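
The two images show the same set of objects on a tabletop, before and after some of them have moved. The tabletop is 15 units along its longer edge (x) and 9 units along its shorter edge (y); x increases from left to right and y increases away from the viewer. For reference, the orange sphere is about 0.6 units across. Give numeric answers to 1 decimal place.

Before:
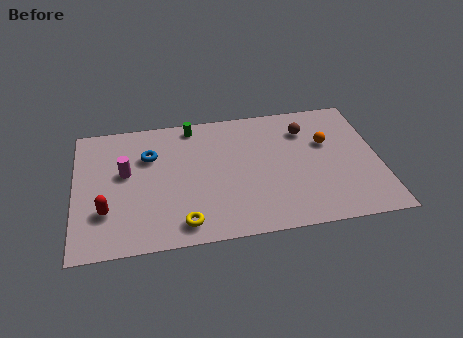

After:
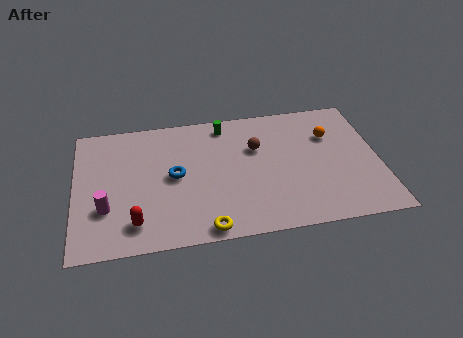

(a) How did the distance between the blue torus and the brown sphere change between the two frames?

-3.5

They were about 7.8 units apart before and 4.3 after — 3.5 units closer together.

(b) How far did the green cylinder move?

1.6

The green cylinder moved from about (5.9, 8.0) to (7.5, 7.8), a distance of √(1.6² + 0.2²) ≈ 1.6.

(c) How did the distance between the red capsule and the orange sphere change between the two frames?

-0.6

They were about 11.4 units apart before and 10.8 after — 0.6 units closer together.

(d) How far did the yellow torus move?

1.2

The yellow torus was near (5.2, 1.3) before and (6.3, 0.8) after, so it travelled √(1.1² + 0.5²) ≈ 1.2 units.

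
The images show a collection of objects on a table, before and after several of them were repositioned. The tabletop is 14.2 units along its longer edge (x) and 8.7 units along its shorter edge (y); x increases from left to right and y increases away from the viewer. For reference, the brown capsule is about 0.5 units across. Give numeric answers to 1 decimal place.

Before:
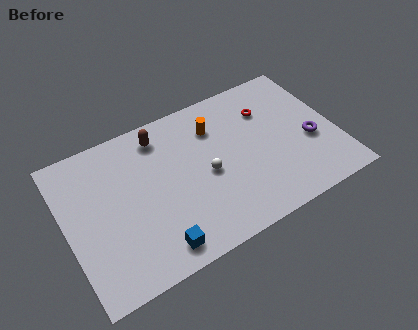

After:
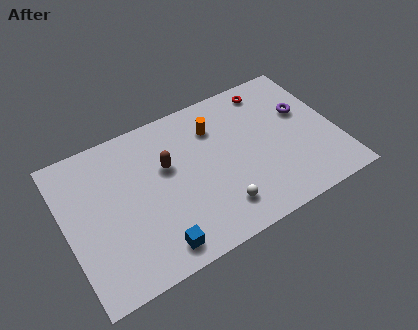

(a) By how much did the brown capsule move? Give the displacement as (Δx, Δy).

(0.1, -1.9)

The brown capsule was at about (5.3, 7.3) and moved to about (5.4, 5.4).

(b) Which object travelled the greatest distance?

the white sphere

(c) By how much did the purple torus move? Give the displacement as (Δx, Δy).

(-0.1, 1.9)

The purple torus started near (12.8, 3.5) and ended near (12.7, 5.4).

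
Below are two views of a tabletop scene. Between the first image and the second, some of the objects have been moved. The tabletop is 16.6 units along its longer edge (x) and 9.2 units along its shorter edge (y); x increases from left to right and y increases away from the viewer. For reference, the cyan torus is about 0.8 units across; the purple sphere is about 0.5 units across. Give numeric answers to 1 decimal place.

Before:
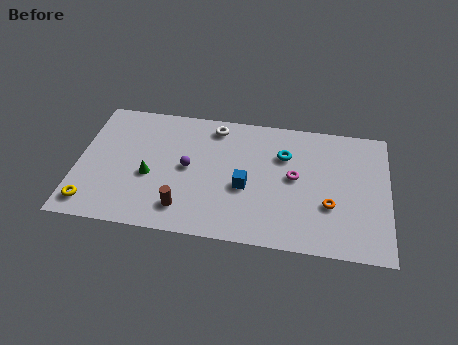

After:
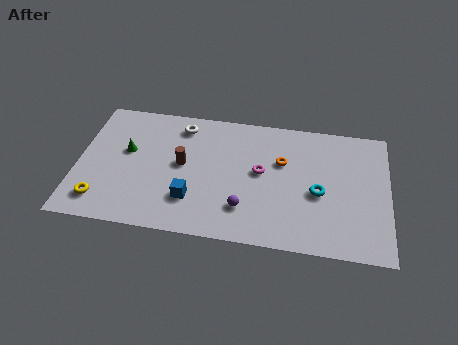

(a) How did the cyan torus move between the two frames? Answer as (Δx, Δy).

(1.9, -2.4)

From the two frames, the cyan torus sits at roughly (11.0, 6.4) before and (12.9, 4.0) after.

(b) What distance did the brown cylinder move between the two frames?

3.1

The brown cylinder was near (5.8, 1.8) before and (5.6, 4.9) after, so it travelled √(0.2² + 3.1²) ≈ 3.1 units.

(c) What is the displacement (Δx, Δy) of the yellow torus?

(0.5, 0.3)

The yellow torus was at about (0.9, 1.4) and moved to about (1.4, 1.7).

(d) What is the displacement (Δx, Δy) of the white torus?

(-1.8, -0.2)

The white torus was at about (7.2, 7.9) and moved to about (5.4, 7.7).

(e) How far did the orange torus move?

3.7

From (13.5, 3.2) to (10.9, 5.9), the orange torus covered √(2.6² + 2.7²) ≈ 3.7 units.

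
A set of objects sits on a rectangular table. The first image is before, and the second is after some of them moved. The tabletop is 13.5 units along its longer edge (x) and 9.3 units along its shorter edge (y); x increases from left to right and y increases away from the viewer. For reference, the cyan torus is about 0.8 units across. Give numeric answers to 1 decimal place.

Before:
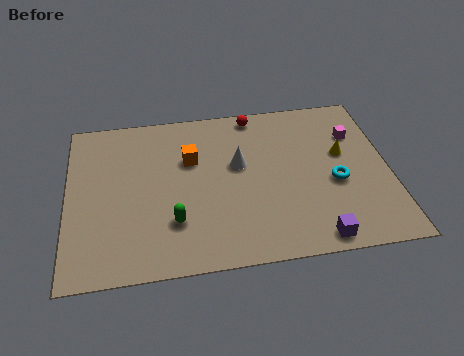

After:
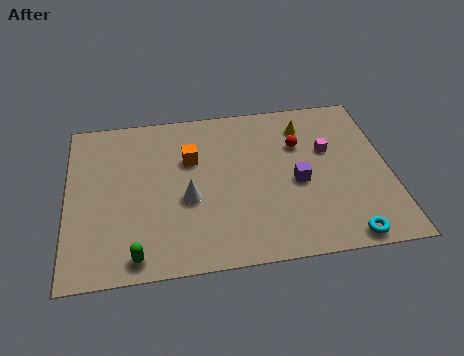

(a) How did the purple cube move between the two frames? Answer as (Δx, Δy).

(-0.6, 3.2)

From the two frames, the purple cube sits at roughly (10.2, 0.9) before and (9.6, 4.1) after.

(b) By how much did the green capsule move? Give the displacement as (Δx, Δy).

(-1.6, -1.6)

The green capsule was at about (4.4, 2.6) and moved to about (2.8, 1.0).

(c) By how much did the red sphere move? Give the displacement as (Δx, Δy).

(1.8, -2.1)

The red sphere started near (8.0, 8.4) and ended near (9.8, 6.3).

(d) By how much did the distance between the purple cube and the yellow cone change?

-1.5

Before: roughly 4.8 units apart; after: 3.3. That's 1.5 units closer together.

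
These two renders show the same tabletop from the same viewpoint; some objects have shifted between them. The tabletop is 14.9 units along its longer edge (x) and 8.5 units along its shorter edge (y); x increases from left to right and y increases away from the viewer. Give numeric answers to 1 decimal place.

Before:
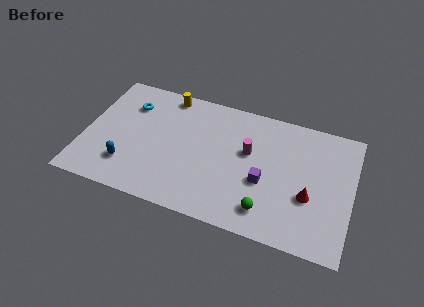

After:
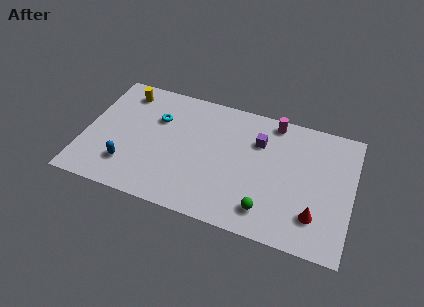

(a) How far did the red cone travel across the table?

1.2

The red cone was near (12.6, 3.2) before and (13.0, 2.1) after, so it travelled √(0.4² + 1.1²) ≈ 1.2 units.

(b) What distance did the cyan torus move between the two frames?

1.7

The cyan torus moved from about (2.3, 6.3) to (3.9, 5.8), a distance of √(1.6² + 0.5²) ≈ 1.7.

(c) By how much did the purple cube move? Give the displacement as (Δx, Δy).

(-0.5, 2.6)

From the two frames, the purple cube sits at roughly (10.1, 3.4) before and (9.6, 6.0) after.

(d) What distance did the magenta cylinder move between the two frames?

2.8

The magenta cylinder was near (9.1, 5.1) before and (10.3, 7.6) after, so it travelled √(1.2² + 2.5²) ≈ 2.8 units.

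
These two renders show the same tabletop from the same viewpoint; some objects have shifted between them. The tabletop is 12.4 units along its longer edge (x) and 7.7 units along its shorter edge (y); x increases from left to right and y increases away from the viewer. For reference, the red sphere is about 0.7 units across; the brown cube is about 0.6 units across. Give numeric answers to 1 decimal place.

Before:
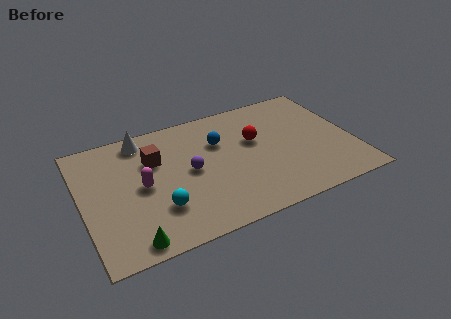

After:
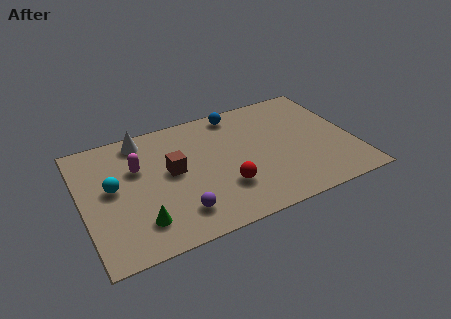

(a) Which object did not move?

the white cone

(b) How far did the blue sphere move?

1.9

From (6.4, 5.2) to (7.4, 6.8), the blue sphere covered √(1.0² + 1.6²) ≈ 1.9 units.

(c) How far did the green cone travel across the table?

1.0

The green cone was near (1.9, 0.8) before and (2.4, 1.7) after, so it travelled √(0.5² + 0.9²) ≈ 1.0 units.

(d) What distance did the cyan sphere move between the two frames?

2.8

The cyan sphere moved from about (3.3, 2.2) to (1.4, 4.2), a distance of √(1.9² + 2.0²) ≈ 2.8.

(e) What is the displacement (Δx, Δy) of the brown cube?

(0.7, -1.0)

The brown cube started near (3.4, 5.2) and ended near (4.1, 4.2).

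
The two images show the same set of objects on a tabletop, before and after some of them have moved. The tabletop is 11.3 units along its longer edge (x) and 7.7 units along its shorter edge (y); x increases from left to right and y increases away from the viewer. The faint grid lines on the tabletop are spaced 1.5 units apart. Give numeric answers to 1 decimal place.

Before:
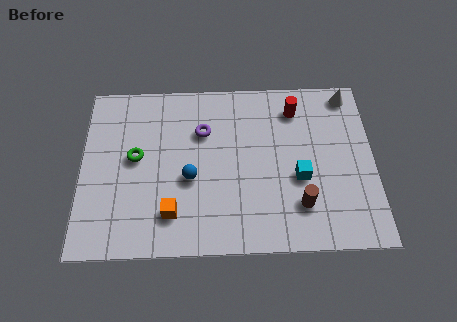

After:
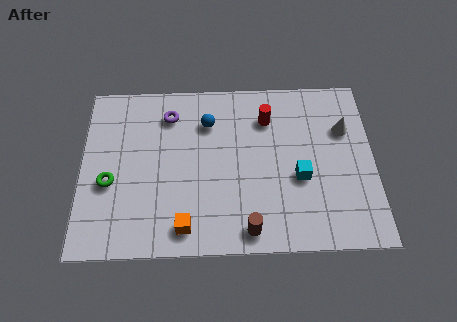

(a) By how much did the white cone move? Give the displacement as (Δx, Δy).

(-0.2, -1.6)

From the two frames, the white cone sits at roughly (10.4, 6.8) before and (10.2, 5.2) after.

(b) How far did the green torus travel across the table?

1.5

The green torus moved from about (2.1, 4.2) to (1.1, 3.1), a distance of √(1.0² + 1.1²) ≈ 1.5.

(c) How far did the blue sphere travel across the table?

2.6

From (4.2, 3.2) to (4.9, 5.7), the blue sphere covered √(0.7² + 2.5²) ≈ 2.6 units.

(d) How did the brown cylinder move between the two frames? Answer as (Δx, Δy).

(-2.0, -1.0)

The brown cylinder started near (8.4, 1.9) and ended near (6.4, 0.9).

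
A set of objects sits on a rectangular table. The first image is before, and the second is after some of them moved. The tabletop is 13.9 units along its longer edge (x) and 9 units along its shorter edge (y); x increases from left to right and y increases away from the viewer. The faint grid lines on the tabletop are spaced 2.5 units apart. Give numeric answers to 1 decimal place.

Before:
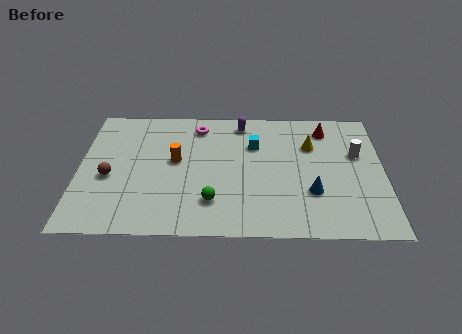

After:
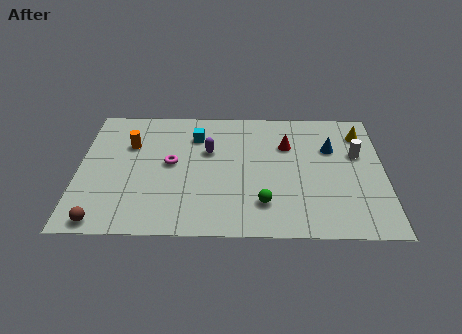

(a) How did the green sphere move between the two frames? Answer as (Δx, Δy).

(2.3, -0.1)

From the two frames, the green sphere sits at roughly (6.1, 2.2) before and (8.4, 2.1) after.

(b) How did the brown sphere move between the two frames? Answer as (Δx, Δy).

(-0.2, -3.0)

The brown sphere was at about (1.4, 3.8) and moved to about (1.2, 0.8).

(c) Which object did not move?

the white cylinder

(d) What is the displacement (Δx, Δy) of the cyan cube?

(-2.7, 0.6)

From the two frames, the cyan cube sits at roughly (8.0, 6.2) before and (5.3, 6.8) after.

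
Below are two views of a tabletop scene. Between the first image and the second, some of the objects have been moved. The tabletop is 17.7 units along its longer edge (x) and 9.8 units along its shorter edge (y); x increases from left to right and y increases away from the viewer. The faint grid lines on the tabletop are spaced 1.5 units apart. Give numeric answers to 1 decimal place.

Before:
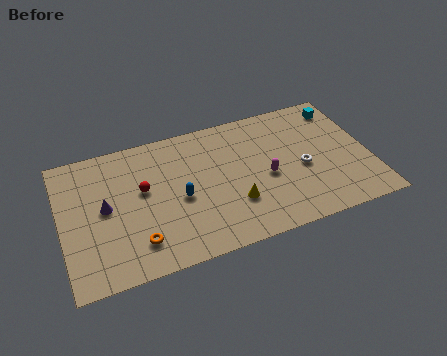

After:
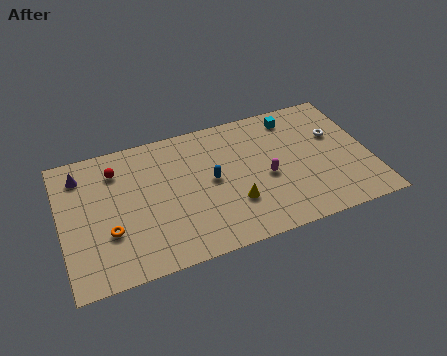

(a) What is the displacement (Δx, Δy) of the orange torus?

(-1.5, 1.2)

From the two frames, the orange torus sits at roughly (4.1, 2.1) before and (2.6, 3.3) after.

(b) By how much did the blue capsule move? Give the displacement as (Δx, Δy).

(1.9, 0.7)

The blue capsule started near (6.7, 4.4) and ended near (8.6, 5.1).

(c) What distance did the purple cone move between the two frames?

3.0

From (2.5, 5.1) to (1.3, 7.9), the purple cone covered √(1.2² + 2.8²) ≈ 3.0 units.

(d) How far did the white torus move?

2.8

From (13.8, 4.3) to (15.9, 6.2), the white torus covered √(2.1² + 1.9²) ≈ 2.8 units.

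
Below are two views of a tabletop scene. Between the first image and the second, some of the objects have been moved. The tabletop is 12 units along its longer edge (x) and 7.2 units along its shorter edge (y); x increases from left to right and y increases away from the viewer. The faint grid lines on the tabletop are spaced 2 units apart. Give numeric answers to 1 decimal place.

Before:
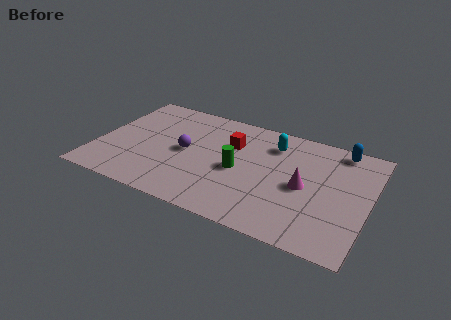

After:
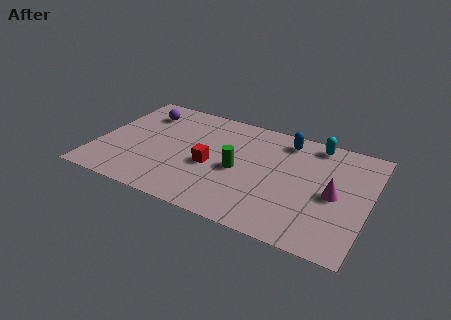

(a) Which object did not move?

the green cylinder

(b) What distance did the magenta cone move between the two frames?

1.3

The magenta cone moved from about (9.2, 3.4) to (10.5, 3.4), a distance of √(1.3² + 0.0²) ≈ 1.3.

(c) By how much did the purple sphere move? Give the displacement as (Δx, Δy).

(-2.2, 2.0)

The purple sphere started near (3.9, 3.6) and ended near (1.7, 5.6).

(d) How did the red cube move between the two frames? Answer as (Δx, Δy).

(-0.7, -1.8)

The red cube was at about (5.8, 4.9) and moved to about (5.1, 3.1).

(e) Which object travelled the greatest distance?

the purple sphere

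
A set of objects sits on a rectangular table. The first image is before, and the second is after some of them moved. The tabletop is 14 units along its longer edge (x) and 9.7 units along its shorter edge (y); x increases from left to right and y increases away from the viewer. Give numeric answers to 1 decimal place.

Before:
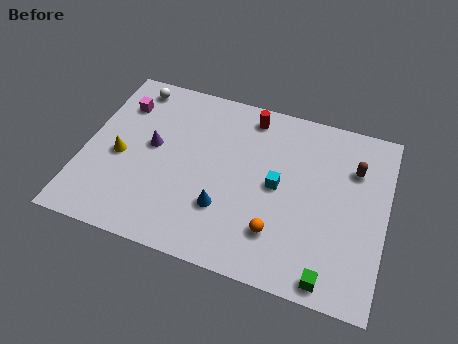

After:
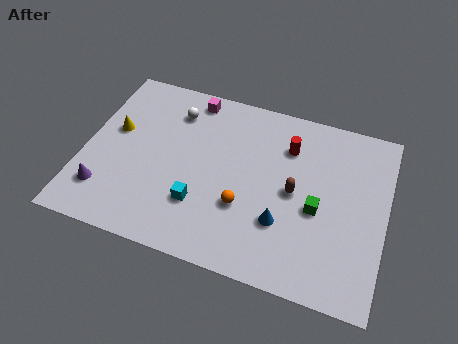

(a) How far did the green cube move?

3.4

The green cube moved from about (11.7, 0.9) to (10.9, 4.2), a distance of √(0.8² + 3.3²) ≈ 3.4.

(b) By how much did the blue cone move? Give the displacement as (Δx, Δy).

(2.7, 0.1)

The blue cone started near (6.7, 2.9) and ended near (9.4, 3.0).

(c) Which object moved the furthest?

the cyan cube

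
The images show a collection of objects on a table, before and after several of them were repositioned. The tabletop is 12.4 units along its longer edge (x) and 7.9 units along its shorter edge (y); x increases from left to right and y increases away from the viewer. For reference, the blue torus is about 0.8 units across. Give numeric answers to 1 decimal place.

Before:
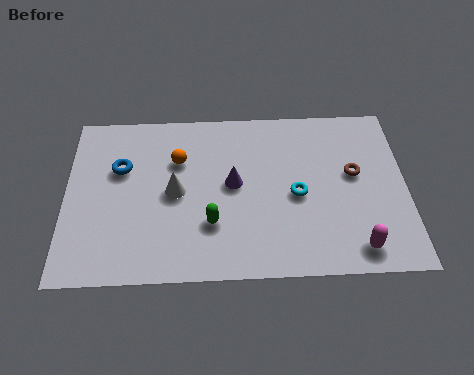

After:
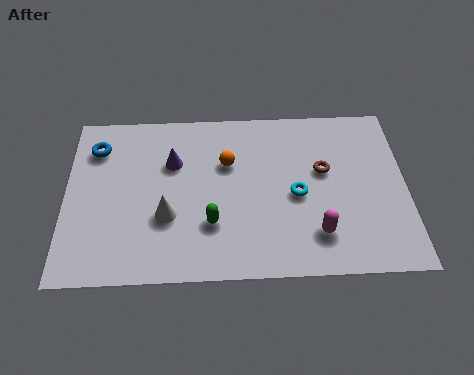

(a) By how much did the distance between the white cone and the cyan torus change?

+0.4

Before: roughly 4.4 units apart; after: 4.8. That's 0.4 units further apart.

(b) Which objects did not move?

the green capsule and the cyan torus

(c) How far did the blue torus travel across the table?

1.3

The blue torus was near (2.0, 5.1) before and (1.1, 6.1) after, so it travelled √(0.9² + 1.0²) ≈ 1.3 units.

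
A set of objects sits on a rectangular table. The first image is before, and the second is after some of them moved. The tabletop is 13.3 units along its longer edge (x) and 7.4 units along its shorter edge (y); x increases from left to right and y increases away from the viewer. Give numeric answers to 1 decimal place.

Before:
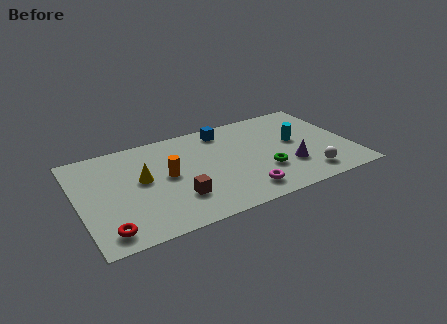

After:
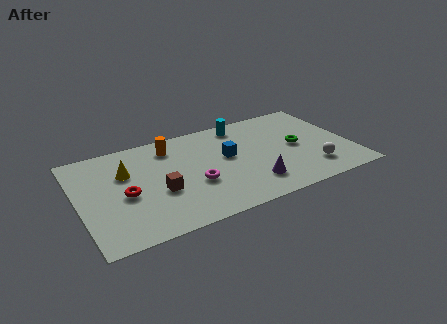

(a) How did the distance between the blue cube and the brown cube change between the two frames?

-1.3

The distance was about 5.0 in the first image and 3.7 in the second, so they moved 1.3 units closer together.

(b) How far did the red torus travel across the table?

2.5

The red torus was near (1.1, 1.1) before and (2.2, 3.3) after, so it travelled √(1.1² + 2.2²) ≈ 2.5 units.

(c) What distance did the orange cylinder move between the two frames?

2.1

The orange cylinder was near (4.3, 3.9) before and (4.7, 6.0) after, so it travelled √(0.4² + 2.1²) ≈ 2.1 units.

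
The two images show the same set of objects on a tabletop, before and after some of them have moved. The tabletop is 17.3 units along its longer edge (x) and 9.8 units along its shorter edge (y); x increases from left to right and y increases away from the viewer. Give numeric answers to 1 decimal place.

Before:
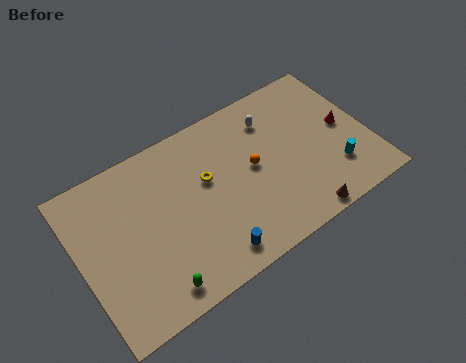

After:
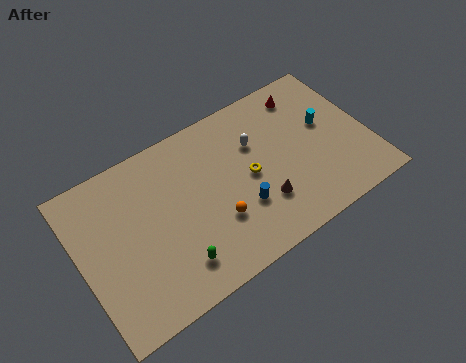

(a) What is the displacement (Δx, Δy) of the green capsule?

(1.3, 0.7)

From the two frames, the green capsule sits at roughly (3.8, 1.3) before and (5.1, 2.0) after.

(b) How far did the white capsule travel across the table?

1.6

From (12.0, 7.6) to (10.8, 6.6), the white capsule covered √(1.2² + 1.0²) ≈ 1.6 units.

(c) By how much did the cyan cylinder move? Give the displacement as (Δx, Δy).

(0.0, 3.1)

From the two frames, the cyan cylinder sits at roughly (15.0, 2.6) before and (15.0, 5.7) after.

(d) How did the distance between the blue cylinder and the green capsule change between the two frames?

+1.0

Before: roughly 3.4 units apart; after: 4.4. That's 1.0 units further apart.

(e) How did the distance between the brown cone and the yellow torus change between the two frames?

-5.0

They were about 7.0 units apart before and 2.0 after — 5.0 units closer together.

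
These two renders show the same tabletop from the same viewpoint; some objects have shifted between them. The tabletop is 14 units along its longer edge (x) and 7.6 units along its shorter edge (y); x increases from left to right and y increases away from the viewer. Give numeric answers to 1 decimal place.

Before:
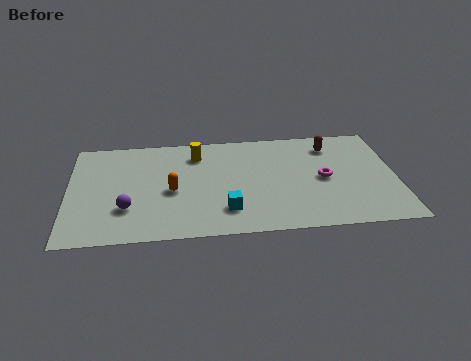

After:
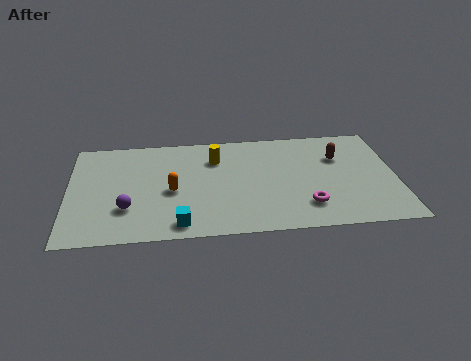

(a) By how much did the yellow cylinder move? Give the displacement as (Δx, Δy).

(0.8, -0.4)

The yellow cylinder started near (5.5, 6.0) and ended near (6.3, 5.6).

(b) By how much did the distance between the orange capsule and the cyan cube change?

-0.4

Before: roughly 2.8 units apart; after: 2.4. That's 0.4 units closer together.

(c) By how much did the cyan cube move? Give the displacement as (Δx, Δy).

(-2.0, -0.8)

The cyan cube started near (6.7, 1.8) and ended near (4.7, 1.0).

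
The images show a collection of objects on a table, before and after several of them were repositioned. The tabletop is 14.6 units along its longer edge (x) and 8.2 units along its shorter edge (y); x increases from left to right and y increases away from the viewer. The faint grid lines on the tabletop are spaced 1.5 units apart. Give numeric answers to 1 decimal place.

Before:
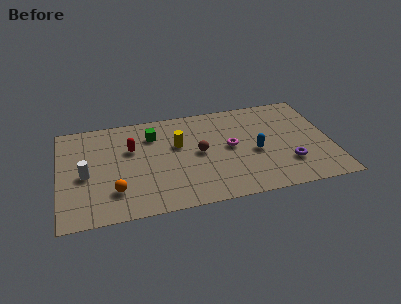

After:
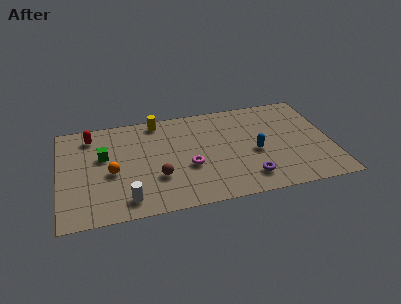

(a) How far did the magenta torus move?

2.5

From (9.2, 4.3) to (6.9, 3.2), the magenta torus covered √(2.3² + 1.1²) ≈ 2.5 units.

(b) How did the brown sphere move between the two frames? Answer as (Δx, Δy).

(-2.3, -1.5)

From the two frames, the brown sphere sits at roughly (7.5, 4.2) before and (5.2, 2.7) after.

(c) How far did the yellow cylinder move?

2.4

The yellow cylinder moved from about (6.4, 5.1) to (5.4, 7.3), a distance of √(1.0² + 2.2²) ≈ 2.4.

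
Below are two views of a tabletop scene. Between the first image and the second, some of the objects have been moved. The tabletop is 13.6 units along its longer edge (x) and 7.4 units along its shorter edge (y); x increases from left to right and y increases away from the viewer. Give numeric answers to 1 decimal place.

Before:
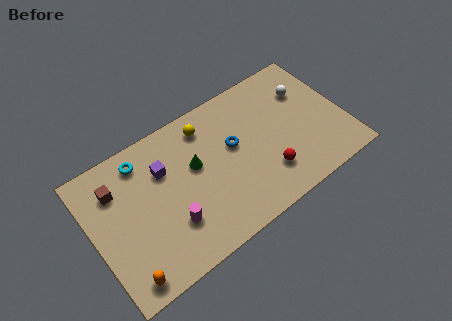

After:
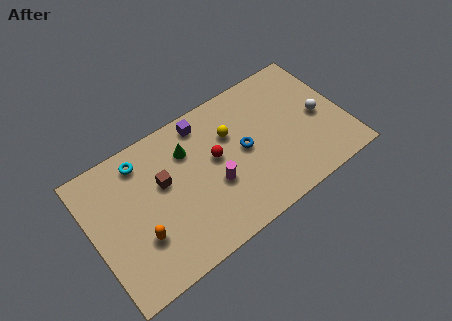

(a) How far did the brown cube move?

2.6

The brown cube moved from about (1.5, 5.5) to (3.9, 4.5), a distance of √(2.4² + 1.0²) ≈ 2.6.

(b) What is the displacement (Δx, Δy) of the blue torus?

(0.5, -0.5)

The blue torus was at about (7.7, 4.3) and moved to about (8.2, 3.8).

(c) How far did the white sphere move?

1.7

From (11.9, 5.2) to (12.3, 3.5), the white sphere covered √(0.4² + 1.7²) ≈ 1.7 units.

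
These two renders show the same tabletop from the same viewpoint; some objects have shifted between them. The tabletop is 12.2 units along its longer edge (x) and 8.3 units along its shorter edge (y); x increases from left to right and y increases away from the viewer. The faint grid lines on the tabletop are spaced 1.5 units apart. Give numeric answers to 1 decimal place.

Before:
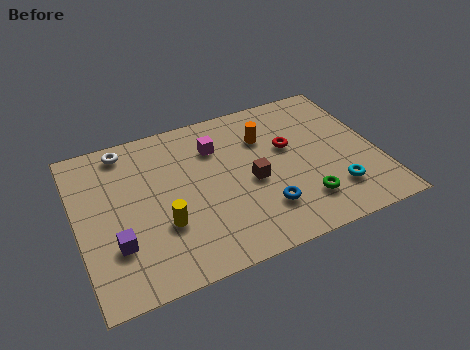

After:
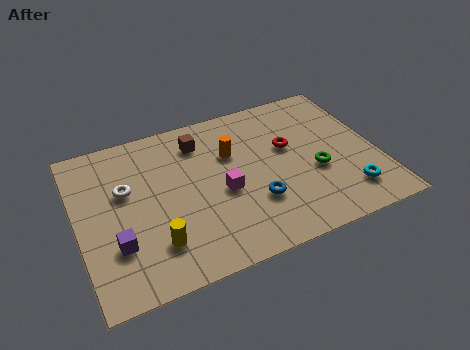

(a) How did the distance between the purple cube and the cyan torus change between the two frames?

+0.5

Before: roughly 8.8 units apart; after: 9.3. That's 0.5 units further apart.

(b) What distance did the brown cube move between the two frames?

3.4

The brown cube moved from about (7.0, 3.7) to (5.2, 6.6), a distance of √(1.8² + 2.9²) ≈ 3.4.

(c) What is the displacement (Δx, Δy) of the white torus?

(-0.2, -2.2)

The white torus started near (2.2, 7.3) and ended near (2.0, 5.1).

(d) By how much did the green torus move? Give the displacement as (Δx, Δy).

(0.7, 1.4)

The green torus started near (8.9, 1.9) and ended near (9.6, 3.3).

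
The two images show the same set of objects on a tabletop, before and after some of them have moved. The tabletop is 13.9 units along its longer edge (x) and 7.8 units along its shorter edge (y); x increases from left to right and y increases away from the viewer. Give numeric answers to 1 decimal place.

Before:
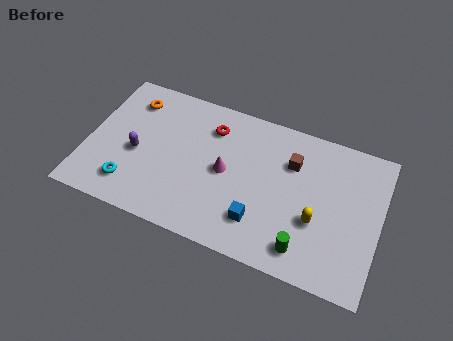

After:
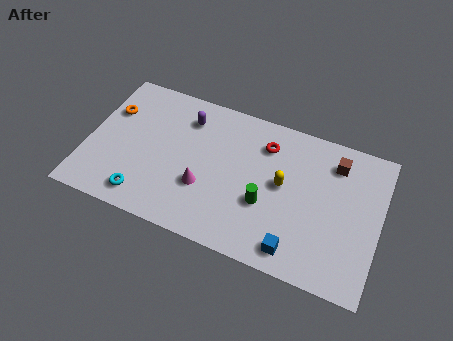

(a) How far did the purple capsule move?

3.4

The purple capsule was near (2.4, 3.4) before and (4.5, 6.1) after, so it travelled √(2.1² + 2.7²) ≈ 3.4 units.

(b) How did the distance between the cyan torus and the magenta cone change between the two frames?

-1.8

Before: roughly 4.9 units apart; after: 3.1. That's 1.8 units closer together.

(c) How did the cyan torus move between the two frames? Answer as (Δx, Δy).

(0.7, -0.4)

The cyan torus was at about (2.3, 1.6) and moved to about (3.0, 1.2).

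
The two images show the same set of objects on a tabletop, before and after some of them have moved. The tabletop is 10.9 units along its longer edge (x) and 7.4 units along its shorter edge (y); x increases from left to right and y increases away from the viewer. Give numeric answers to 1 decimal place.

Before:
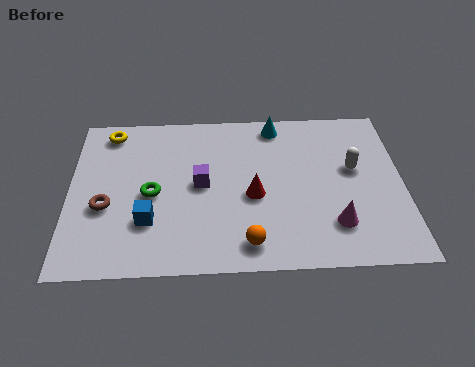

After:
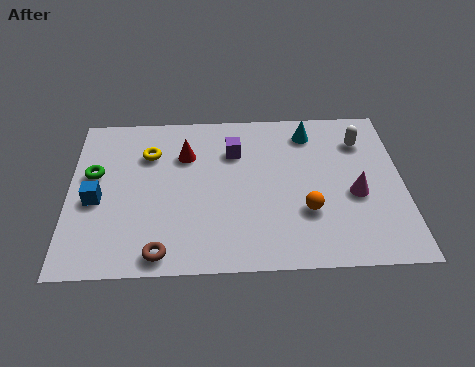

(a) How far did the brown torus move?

2.8

The brown torus was near (1.2, 2.9) before and (3.0, 0.8) after, so it travelled √(1.8² + 2.1²) ≈ 2.8 units.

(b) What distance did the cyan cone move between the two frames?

1.2

The cyan cone was near (6.8, 6.5) before and (7.9, 6.1) after, so it travelled √(1.1² + 0.4²) ≈ 1.2 units.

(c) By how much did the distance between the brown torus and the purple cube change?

+1.9

They were about 3.2 units apart before and 5.1 after — 1.9 units further apart.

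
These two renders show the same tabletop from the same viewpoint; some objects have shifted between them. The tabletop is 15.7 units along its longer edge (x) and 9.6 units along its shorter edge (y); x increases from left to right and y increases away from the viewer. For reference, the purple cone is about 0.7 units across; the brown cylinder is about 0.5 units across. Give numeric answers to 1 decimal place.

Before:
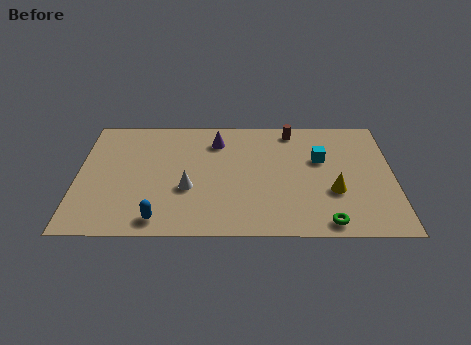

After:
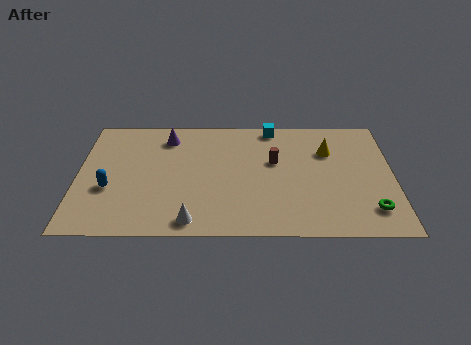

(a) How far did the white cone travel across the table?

2.5

The white cone was near (5.5, 3.6) before and (5.7, 1.1) after, so it travelled √(0.2² + 2.5²) ≈ 2.5 units.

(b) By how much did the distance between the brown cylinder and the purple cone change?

+1.9

The distance was about 3.9 in the first image and 5.8 in the second, so they moved 1.9 units further apart.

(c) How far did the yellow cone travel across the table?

3.3

From (12.7, 3.4) to (12.5, 6.7), the yellow cone covered √(0.2² + 3.3²) ≈ 3.3 units.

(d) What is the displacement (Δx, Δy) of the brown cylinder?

(-0.9, -2.6)

From the two frames, the brown cylinder sits at roughly (10.7, 8.4) before and (9.8, 5.8) after.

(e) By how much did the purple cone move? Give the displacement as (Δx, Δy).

(-2.5, 0.3)

From the two frames, the purple cone sits at roughly (6.9, 7.5) before and (4.4, 7.8) after.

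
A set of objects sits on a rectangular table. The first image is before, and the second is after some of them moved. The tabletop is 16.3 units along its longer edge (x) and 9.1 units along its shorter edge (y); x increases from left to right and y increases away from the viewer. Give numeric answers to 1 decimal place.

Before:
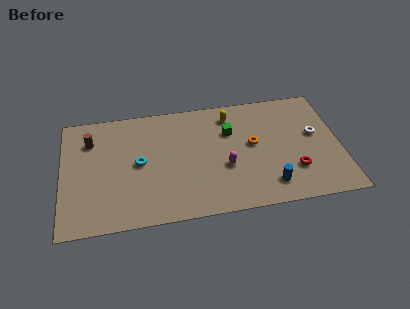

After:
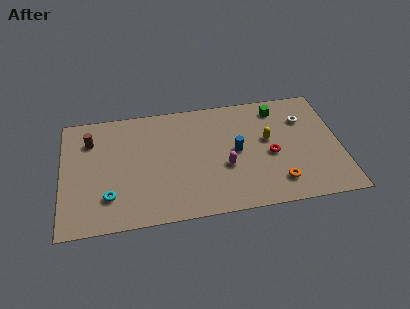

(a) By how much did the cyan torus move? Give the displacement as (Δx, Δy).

(-1.8, -2.3)

The cyan torus started near (4.5, 4.6) and ended near (2.7, 2.3).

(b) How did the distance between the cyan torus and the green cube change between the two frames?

+5.8

The distance was about 5.6 in the first image and 11.4 in the second, so they moved 5.8 units further apart.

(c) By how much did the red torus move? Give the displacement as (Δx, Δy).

(-1.3, 1.4)

The red torus started near (13.5, 2.6) and ended near (12.2, 4.0).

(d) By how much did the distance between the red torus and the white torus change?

+0.3

They were about 3.0 units apart before and 3.3 after — 0.3 units further apart.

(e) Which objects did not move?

the magenta capsule and the brown cylinder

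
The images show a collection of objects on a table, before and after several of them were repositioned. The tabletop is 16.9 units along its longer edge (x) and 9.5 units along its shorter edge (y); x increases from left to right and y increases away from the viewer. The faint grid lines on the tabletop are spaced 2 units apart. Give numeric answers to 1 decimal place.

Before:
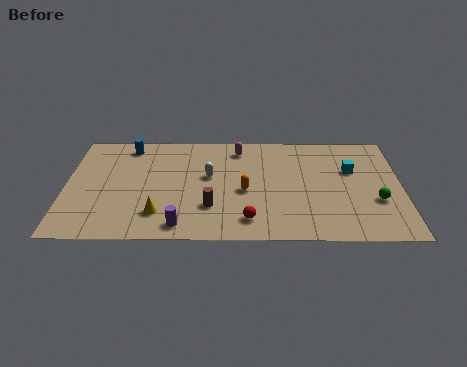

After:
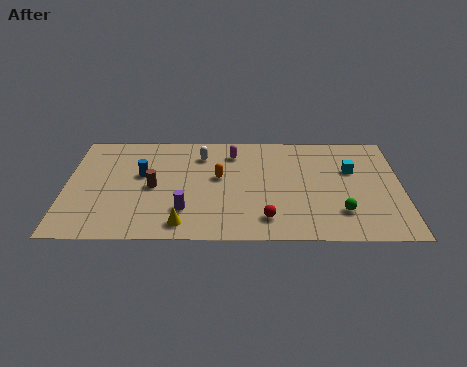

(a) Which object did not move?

the cyan cube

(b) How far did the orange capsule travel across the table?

1.8

From (9.0, 4.2) to (7.7, 5.4), the orange capsule covered √(1.3² + 1.2²) ≈ 1.8 units.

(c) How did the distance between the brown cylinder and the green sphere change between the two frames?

+1.3

Before: roughly 8.3 units apart; after: 9.6. That's 1.3 units further apart.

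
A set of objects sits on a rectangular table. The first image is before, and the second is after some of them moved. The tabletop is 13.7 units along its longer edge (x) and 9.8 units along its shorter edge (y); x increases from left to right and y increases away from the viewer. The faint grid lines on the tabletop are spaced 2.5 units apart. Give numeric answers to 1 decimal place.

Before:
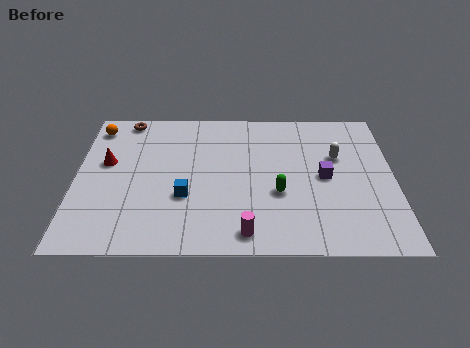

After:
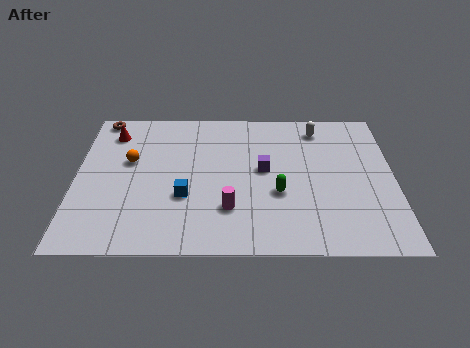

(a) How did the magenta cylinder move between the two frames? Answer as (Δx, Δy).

(-0.7, 1.5)

The magenta cylinder was at about (7.3, 1.2) and moved to about (6.6, 2.7).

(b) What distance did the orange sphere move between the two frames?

2.8

From (0.8, 8.3) to (2.3, 5.9), the orange sphere covered √(1.5² + 2.4²) ≈ 2.8 units.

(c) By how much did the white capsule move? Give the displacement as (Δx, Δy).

(-0.8, 2.0)

From the two frames, the white capsule sits at roughly (11.3, 6.2) before and (10.5, 8.2) after.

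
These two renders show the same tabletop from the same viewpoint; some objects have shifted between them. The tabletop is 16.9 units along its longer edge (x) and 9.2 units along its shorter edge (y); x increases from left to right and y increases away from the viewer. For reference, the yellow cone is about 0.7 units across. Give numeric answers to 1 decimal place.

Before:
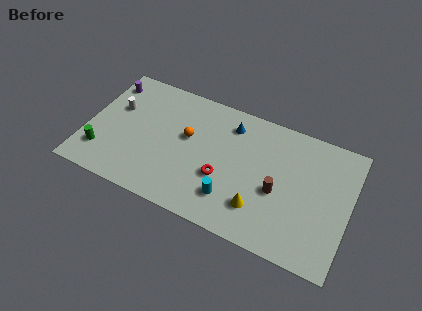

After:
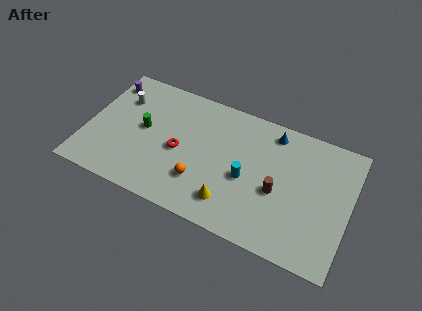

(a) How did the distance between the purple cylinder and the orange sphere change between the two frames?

+2.4

Before: roughly 5.9 units apart; after: 8.3. That's 2.4 units further apart.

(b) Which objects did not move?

the brown cylinder and the purple cylinder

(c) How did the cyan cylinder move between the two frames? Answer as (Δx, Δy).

(0.8, 1.8)

The cyan cylinder started near (9.6, 2.2) and ended near (10.4, 4.0).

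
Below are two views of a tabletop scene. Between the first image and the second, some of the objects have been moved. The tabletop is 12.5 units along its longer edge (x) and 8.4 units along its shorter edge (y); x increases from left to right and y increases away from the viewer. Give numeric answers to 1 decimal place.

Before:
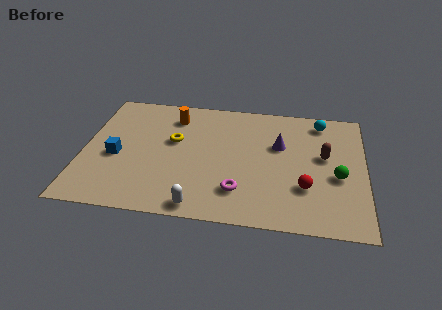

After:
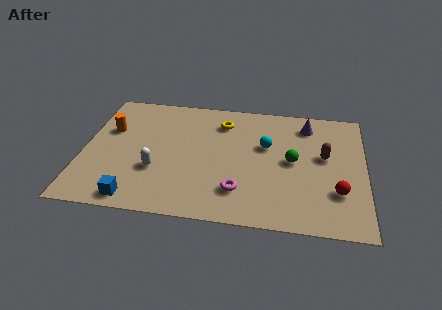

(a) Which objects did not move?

the magenta torus and the brown capsule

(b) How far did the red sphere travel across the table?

1.4

From (9.9, 2.6) to (11.3, 2.5), the red sphere covered √(1.4² + 0.1²) ≈ 1.4 units.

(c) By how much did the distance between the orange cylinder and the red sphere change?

+3.3

Before: roughly 7.3 units apart; after: 10.6. That's 3.3 units further apart.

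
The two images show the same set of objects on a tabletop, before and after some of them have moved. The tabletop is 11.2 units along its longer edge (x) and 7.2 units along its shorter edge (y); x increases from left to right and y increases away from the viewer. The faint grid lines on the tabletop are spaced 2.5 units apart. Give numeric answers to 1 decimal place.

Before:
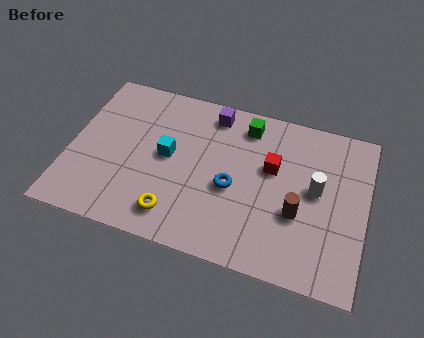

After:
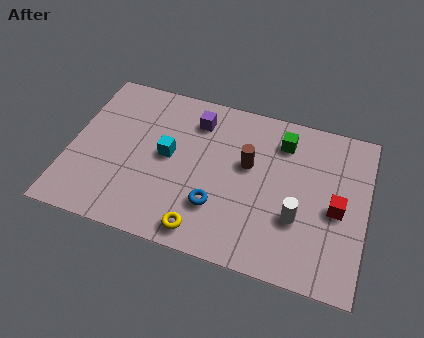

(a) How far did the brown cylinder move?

2.6

From (8.7, 2.7) to (6.7, 4.3), the brown cylinder covered √(2.0² + 1.6²) ≈ 2.6 units.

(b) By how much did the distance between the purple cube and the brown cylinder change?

-2.4

They were about 4.9 units apart before and 2.5 after — 2.4 units closer together.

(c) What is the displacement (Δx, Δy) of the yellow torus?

(1.1, -0.4)

The yellow torus started near (4.2, 1.3) and ended near (5.3, 0.9).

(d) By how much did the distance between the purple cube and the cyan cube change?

-0.7

The distance was about 2.8 in the first image and 2.1 in the second, so they moved 0.7 units closer together.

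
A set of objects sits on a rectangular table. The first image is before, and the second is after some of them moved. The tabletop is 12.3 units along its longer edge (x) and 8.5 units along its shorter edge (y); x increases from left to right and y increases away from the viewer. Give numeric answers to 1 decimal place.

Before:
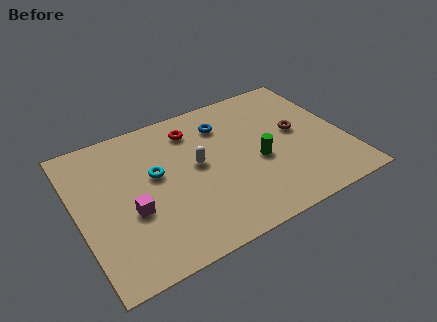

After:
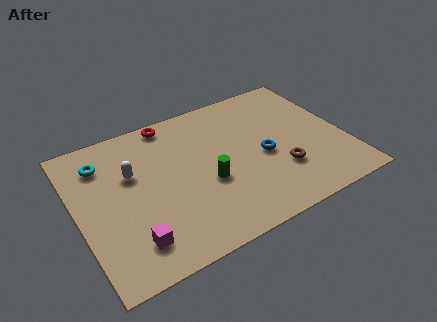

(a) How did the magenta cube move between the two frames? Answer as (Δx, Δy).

(-0.2, -1.6)

The magenta cube started near (2.3, 3.3) and ended near (2.1, 1.7).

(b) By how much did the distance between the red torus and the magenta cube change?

+1.7

Before: roughly 4.8 units apart; after: 6.5. That's 1.7 units further apart.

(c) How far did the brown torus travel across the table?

2.3

The brown torus moved from about (10.2, 4.6) to (9.1, 2.6), a distance of √(1.1² + 2.0²) ≈ 2.3.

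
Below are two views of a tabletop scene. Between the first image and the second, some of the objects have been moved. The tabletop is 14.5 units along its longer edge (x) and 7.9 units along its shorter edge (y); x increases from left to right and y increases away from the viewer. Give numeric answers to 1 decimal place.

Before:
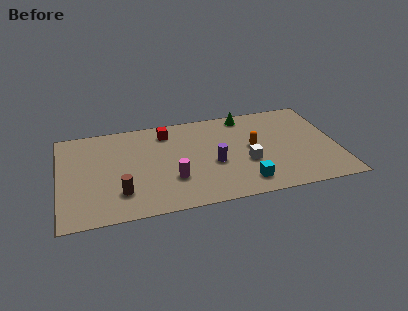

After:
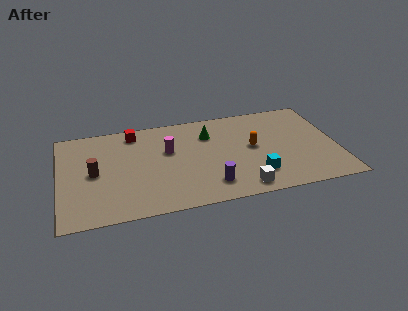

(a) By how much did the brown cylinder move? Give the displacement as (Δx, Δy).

(-1.3, 1.9)

The brown cylinder started near (3.1, 2.0) and ended near (1.8, 3.9).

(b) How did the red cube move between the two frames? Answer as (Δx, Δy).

(-1.7, 0.3)

The red cube started near (5.7, 6.5) and ended near (4.0, 6.8).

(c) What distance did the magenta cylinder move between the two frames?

2.4

From (5.8, 2.5) to (5.7, 4.9), the magenta cylinder covered √(0.1² + 2.4²) ≈ 2.4 units.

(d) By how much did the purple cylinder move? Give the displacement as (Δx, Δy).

(-0.3, -1.7)

The purple cylinder started near (8.0, 3.3) and ended near (7.7, 1.6).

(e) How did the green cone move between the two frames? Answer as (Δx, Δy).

(-2.0, -1.2)

From the two frames, the green cone sits at roughly (9.9, 7.0) before and (7.9, 5.8) after.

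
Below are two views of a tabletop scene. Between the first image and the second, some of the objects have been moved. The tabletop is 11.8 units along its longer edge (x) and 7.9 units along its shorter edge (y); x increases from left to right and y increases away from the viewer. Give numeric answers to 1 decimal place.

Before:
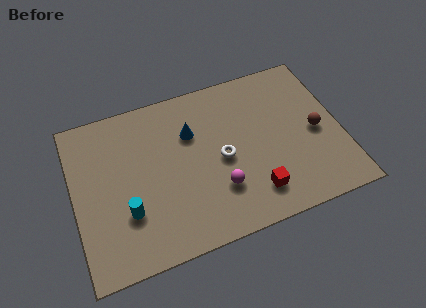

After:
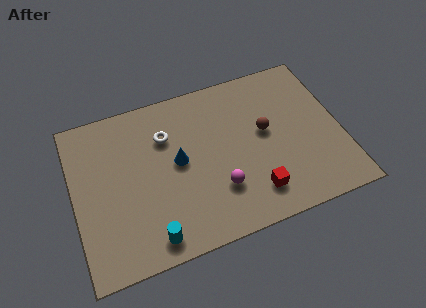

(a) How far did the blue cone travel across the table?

1.4

From (5.3, 5.4) to (4.6, 4.2), the blue cone covered √(0.7² + 1.2²) ≈ 1.4 units.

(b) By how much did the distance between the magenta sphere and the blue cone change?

-0.7

The distance was about 3.2 in the first image and 2.5 in the second, so they moved 0.7 units closer together.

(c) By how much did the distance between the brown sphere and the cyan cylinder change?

-2.2

Before: roughly 8.6 units apart; after: 6.4. That's 2.2 units closer together.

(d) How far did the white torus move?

3.0

From (6.5, 3.7) to (4.2, 5.6), the white torus covered √(2.3² + 1.9²) ≈ 3.0 units.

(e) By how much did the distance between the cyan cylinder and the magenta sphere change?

-0.6

The distance was about 4.0 in the first image and 3.4 in the second, so they moved 0.6 units closer together.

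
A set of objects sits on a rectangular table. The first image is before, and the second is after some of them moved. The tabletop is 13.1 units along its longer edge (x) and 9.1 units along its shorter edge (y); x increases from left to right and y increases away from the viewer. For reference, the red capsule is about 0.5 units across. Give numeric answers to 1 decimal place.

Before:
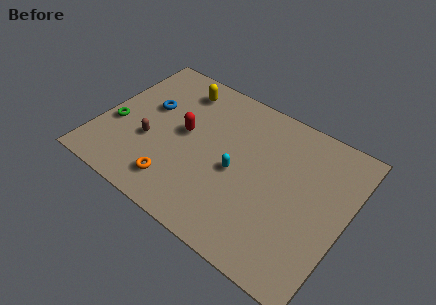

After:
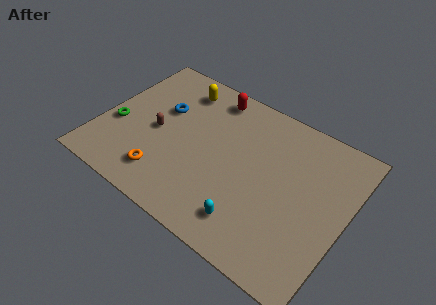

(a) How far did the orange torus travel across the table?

0.7

From (4.6, 1.7) to (3.9, 1.8), the orange torus covered √(0.7² + 0.1²) ≈ 0.7 units.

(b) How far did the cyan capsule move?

2.7

The cyan capsule moved from about (7.4, 4.1) to (8.6, 1.7), a distance of √(1.2² + 2.4²) ≈ 2.7.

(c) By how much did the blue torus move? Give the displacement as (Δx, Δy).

(0.7, 0.2)

The blue torus started near (2.3, 5.5) and ended near (3.0, 5.7).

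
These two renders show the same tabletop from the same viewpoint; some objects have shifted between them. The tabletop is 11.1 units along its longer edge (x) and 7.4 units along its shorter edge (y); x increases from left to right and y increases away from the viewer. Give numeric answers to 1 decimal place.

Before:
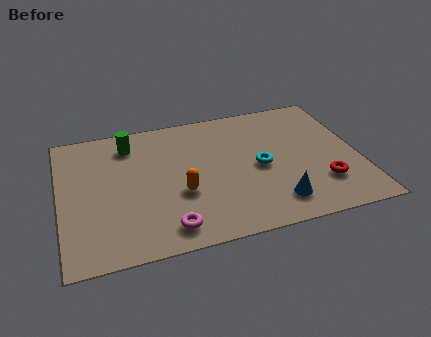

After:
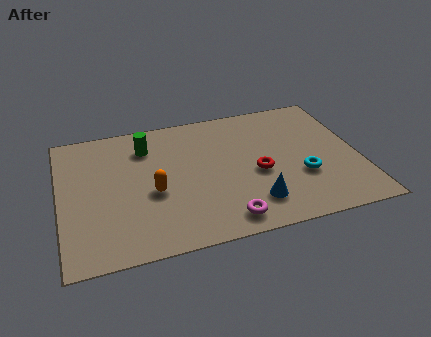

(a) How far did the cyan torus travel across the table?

1.7

The cyan torus was near (7.4, 3.5) before and (8.9, 2.6) after, so it travelled √(1.5² + 0.9²) ≈ 1.7 units.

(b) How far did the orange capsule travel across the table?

1.0

The orange capsule moved from about (4.4, 2.8) to (3.4, 3.1), a distance of √(1.0² + 0.3²) ≈ 1.0.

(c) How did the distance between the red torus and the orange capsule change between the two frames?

-1.4

The distance was about 5.3 in the first image and 3.9 in the second, so they moved 1.4 units closer together.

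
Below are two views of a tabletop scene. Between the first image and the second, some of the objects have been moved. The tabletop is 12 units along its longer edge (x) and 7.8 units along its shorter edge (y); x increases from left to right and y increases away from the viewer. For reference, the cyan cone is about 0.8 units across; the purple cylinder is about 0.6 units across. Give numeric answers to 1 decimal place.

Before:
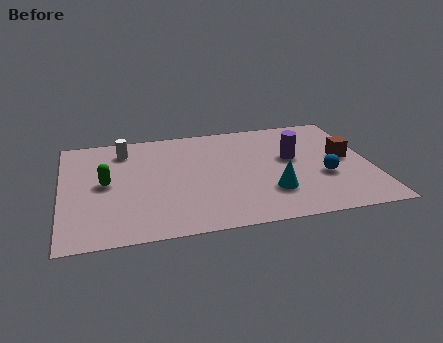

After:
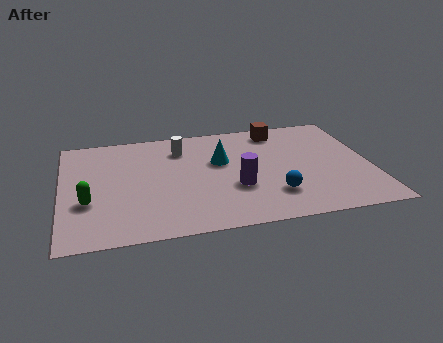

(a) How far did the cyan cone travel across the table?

3.2

From (8.0, 2.2) to (6.2, 4.8), the cyan cone covered √(1.8² + 2.6²) ≈ 3.2 units.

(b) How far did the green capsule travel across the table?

1.4

The green capsule moved from about (1.7, 4.0) to (1.0, 2.8), a distance of √(0.7² + 1.2²) ≈ 1.4.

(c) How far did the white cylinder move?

2.2

The white cylinder moved from about (2.5, 6.3) to (4.7, 6.0), a distance of √(2.2² + 0.3²) ≈ 2.2.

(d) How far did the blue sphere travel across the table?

2.2

The blue sphere was near (10.1, 2.9) before and (8.1, 2.0) after, so it travelled √(2.0² + 0.9²) ≈ 2.2 units.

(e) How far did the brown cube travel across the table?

3.5

The brown cube was near (11.0, 4.1) before and (8.6, 6.7) after, so it travelled √(2.4² + 2.6²) ≈ 3.5 units.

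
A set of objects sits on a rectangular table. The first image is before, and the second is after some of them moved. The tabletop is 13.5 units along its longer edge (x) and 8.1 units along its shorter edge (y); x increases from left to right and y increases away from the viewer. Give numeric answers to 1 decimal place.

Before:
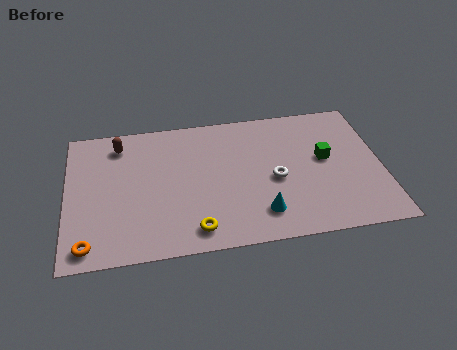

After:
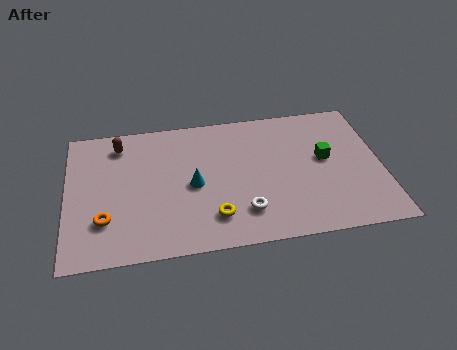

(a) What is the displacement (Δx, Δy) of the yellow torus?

(0.8, 0.6)

From the two frames, the yellow torus sits at roughly (5.4, 1.2) before and (6.2, 1.8) after.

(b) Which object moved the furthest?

the cyan cone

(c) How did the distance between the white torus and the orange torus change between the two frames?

-2.5

The distance was about 8.4 in the first image and 5.9 in the second, so they moved 2.5 units closer together.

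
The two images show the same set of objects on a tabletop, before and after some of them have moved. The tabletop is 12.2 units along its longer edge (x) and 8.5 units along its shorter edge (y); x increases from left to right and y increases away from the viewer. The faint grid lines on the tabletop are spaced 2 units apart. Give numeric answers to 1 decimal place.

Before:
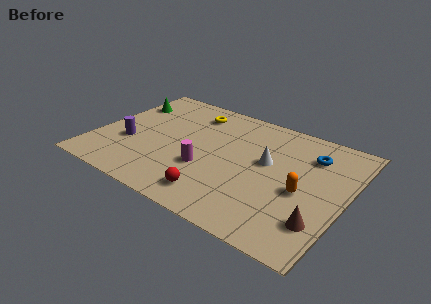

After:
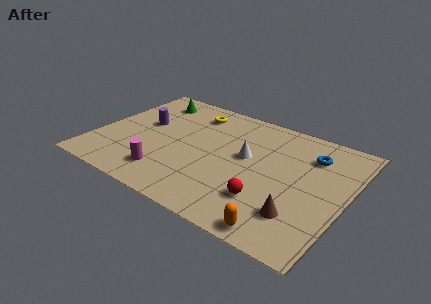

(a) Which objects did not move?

the blue torus and the yellow torus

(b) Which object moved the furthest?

the orange capsule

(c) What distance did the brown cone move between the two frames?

1.0

The brown cone moved from about (11.3, 2.1) to (10.3, 2.1), a distance of √(1.0² + 0.0²) ≈ 1.0.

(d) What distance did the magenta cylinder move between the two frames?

2.1

The magenta cylinder moved from about (5.6, 3.0) to (3.9, 1.7), a distance of √(1.7² + 1.3²) ≈ 2.1.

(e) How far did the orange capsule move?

2.9

The orange capsule was near (10.2, 3.7) before and (9.7, 0.8) after, so it travelled √(0.5² + 2.9²) ≈ 2.9 units.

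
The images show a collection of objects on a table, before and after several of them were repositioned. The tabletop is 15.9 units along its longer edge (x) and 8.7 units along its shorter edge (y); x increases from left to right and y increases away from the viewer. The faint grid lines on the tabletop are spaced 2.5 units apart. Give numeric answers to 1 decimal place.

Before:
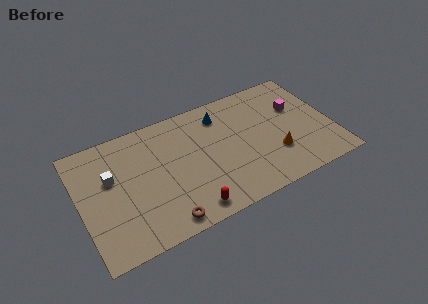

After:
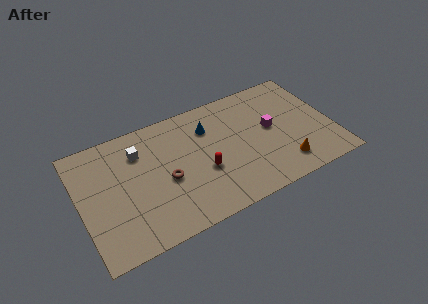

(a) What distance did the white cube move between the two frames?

2.2

The white cube was near (2.0, 5.4) before and (3.9, 6.5) after, so it travelled √(1.9² + 1.1²) ≈ 2.2 units.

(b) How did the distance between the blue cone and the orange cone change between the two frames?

+1.1

The distance was about 5.2 in the first image and 6.3 in the second, so they moved 1.1 units further apart.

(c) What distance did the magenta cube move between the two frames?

2.0

From (13.9, 5.6) to (12.1, 4.7), the magenta cube covered √(1.8² + 0.9²) ≈ 2.0 units.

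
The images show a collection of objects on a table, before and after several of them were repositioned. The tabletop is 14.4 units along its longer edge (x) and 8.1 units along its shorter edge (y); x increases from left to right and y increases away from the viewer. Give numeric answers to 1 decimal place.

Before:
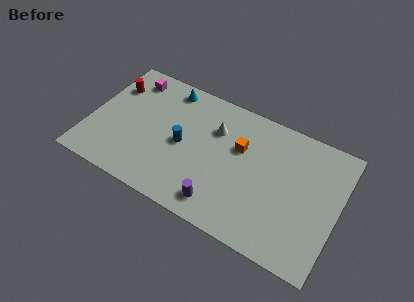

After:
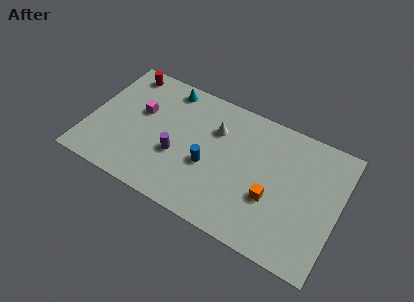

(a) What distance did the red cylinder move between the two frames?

1.3

The red cylinder was near (1.0, 5.9) before and (1.5, 7.1) after, so it travelled √(0.5² + 1.2²) ≈ 1.3 units.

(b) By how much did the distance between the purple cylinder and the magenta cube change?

-5.2

They were about 8.2 units apart before and 3.0 after — 5.2 units closer together.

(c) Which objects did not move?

the white cone and the cyan cone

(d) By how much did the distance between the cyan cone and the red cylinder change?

-0.7

The distance was about 3.3 in the first image and 2.6 in the second, so they moved 0.7 units closer together.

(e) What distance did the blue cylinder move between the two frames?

1.7

From (5.4, 3.9) to (7.0, 3.3), the blue cylinder covered √(1.6² + 0.6²) ≈ 1.7 units.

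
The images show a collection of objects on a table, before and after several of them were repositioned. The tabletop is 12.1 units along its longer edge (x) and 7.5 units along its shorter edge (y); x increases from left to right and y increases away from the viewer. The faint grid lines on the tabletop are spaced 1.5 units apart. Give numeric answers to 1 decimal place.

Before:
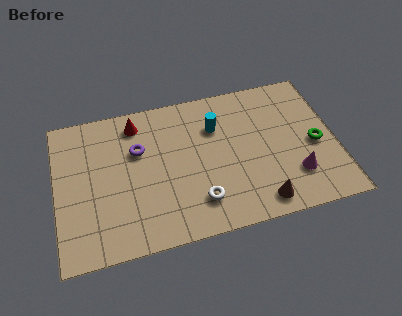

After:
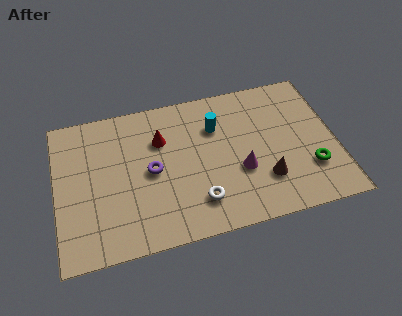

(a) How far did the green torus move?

1.2

The green torus was near (11.2, 3.4) before and (10.9, 2.2) after, so it travelled √(0.3² + 1.2²) ≈ 1.2 units.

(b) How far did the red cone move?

1.5

The red cone was near (3.6, 6.3) before and (4.6, 5.2) after, so it travelled √(1.0² + 1.1²) ≈ 1.5 units.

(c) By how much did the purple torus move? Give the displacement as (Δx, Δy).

(0.5, -1.2)

From the two frames, the purple torus sits at roughly (3.6, 4.9) before and (4.1, 3.7) after.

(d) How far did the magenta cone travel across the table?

2.4

The magenta cone was near (10.2, 2.0) before and (7.9, 2.8) after, so it travelled √(2.3² + 0.8²) ≈ 2.4 units.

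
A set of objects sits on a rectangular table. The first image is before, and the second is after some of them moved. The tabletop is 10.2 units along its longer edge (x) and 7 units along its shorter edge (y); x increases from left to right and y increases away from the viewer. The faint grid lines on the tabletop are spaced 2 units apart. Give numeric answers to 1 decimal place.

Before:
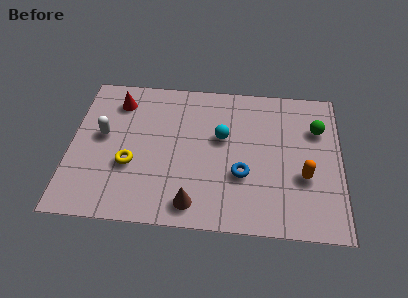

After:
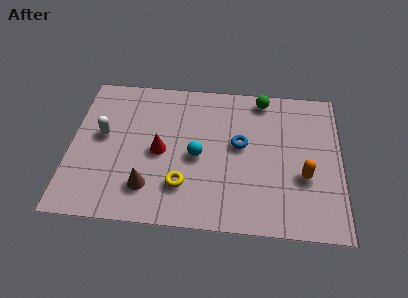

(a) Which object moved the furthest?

the red cone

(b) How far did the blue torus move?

1.4

The blue torus was near (6.5, 2.5) before and (6.4, 3.9) after, so it travelled √(0.1² + 1.4²) ≈ 1.4 units.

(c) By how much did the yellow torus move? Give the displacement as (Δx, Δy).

(2.0, -0.8)

The yellow torus started near (2.3, 2.6) and ended near (4.3, 1.8).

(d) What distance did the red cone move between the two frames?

2.9

The red cone moved from about (1.7, 5.6) to (3.4, 3.3), a distance of √(1.7² + 2.3²) ≈ 2.9.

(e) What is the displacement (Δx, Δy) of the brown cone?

(-1.7, 0.6)

From the two frames, the brown cone sits at roughly (4.7, 1.0) before and (3.0, 1.6) after.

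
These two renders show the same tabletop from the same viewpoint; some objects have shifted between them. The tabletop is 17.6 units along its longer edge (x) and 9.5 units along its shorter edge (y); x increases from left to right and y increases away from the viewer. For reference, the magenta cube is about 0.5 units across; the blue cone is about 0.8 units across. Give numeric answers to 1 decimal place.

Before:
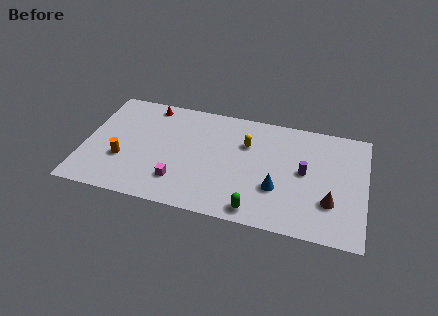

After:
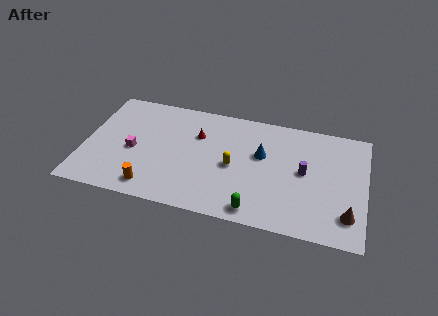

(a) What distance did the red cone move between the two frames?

3.7

The red cone moved from about (3.8, 8.4) to (7.0, 6.5), a distance of √(3.2² + 1.9²) ≈ 3.7.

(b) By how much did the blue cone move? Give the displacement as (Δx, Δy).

(-1.1, 2.6)

From the two frames, the blue cone sits at roughly (12.2, 3.2) before and (11.1, 5.8) after.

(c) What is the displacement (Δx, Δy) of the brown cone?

(1.1, -0.8)

From the two frames, the brown cone sits at roughly (15.5, 2.9) before and (16.6, 2.1) after.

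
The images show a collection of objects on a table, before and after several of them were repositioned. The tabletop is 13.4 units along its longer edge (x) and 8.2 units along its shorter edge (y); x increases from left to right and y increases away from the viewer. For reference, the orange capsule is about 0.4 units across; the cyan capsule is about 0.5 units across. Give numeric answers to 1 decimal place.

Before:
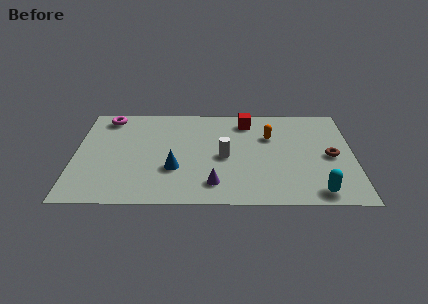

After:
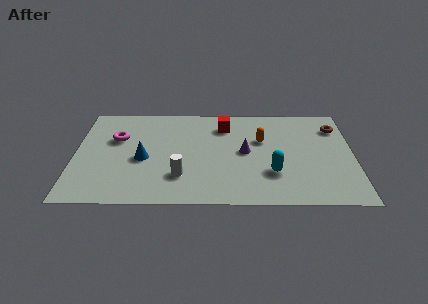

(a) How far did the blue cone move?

1.7

The blue cone was near (4.8, 2.8) before and (3.3, 3.6) after, so it travelled √(1.5² + 0.8²) ≈ 1.7 units.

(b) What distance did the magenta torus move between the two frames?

1.9

The magenta torus moved from about (1.5, 7.1) to (2.0, 5.3), a distance of √(0.5² + 1.8²) ≈ 1.9.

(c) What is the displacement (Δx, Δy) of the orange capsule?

(-0.4, -0.3)

The orange capsule was at about (9.4, 5.5) and moved to about (9.0, 5.2).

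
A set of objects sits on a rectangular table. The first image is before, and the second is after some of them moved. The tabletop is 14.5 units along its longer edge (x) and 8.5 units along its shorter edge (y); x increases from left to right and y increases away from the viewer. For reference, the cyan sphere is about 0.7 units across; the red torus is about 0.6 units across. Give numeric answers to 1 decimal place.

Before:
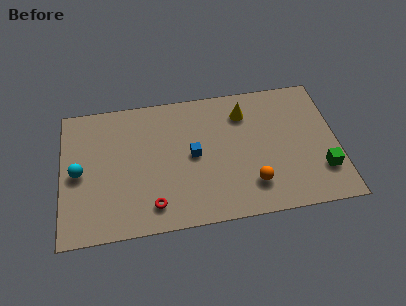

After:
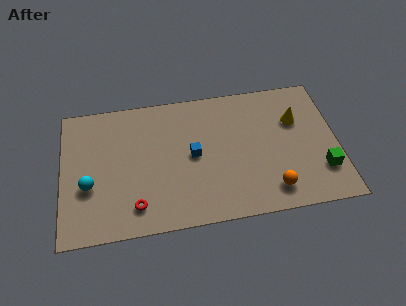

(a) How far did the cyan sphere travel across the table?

1.0

From (0.9, 4.1) to (1.4, 3.2), the cyan sphere covered √(0.5² + 0.9²) ≈ 1.0 units.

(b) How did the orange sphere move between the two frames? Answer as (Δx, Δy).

(1.0, -0.5)

The orange sphere was at about (9.9, 2.0) and moved to about (10.9, 1.5).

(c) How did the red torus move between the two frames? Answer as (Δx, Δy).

(-0.9, 0.1)

The red torus started near (4.7, 1.5) and ended near (3.8, 1.6).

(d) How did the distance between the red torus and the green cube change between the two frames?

+0.9

They were about 8.9 units apart before and 9.8 after — 0.9 units further apart.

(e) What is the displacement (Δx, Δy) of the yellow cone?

(2.7, -0.9)

The yellow cone was at about (9.7, 6.6) and moved to about (12.4, 5.7).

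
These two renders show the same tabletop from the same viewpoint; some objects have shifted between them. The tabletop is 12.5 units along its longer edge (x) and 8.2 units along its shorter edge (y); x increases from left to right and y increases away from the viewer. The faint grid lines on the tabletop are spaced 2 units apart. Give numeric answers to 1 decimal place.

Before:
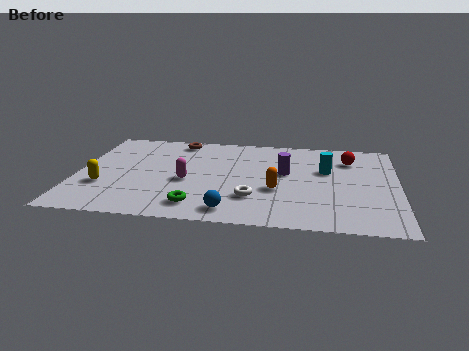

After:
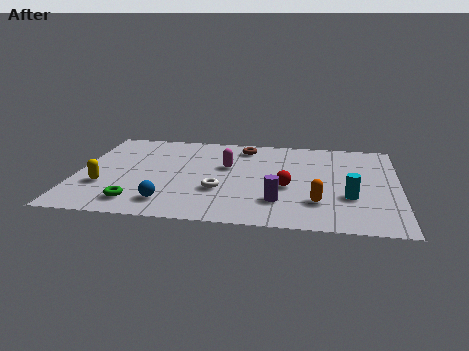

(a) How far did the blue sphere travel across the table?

2.4

From (6.1, 1.1) to (3.7, 1.5), the blue sphere covered √(2.4² + 0.4²) ≈ 2.4 units.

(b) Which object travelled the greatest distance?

the red sphere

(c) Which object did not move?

the yellow capsule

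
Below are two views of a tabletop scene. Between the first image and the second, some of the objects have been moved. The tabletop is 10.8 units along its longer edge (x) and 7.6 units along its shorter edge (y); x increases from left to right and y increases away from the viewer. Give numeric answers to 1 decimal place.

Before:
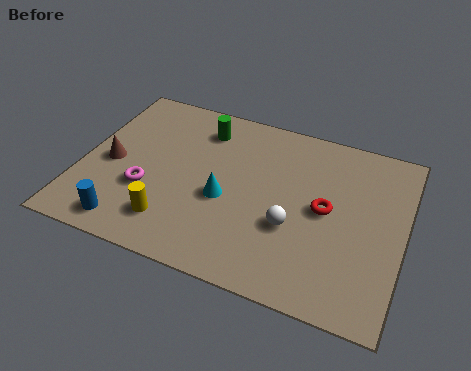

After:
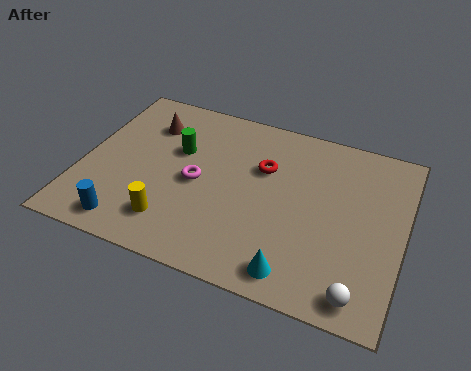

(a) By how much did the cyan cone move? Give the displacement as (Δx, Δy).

(2.6, -2.2)

The cyan cone started near (4.9, 3.2) and ended near (7.5, 1.0).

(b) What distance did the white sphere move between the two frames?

3.1

The white sphere moved from about (7.2, 2.8) to (9.6, 0.9), a distance of √(2.4² + 1.9²) ≈ 3.1.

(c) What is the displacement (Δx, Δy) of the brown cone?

(1.0, 2.2)

The brown cone was at about (1.0, 3.5) and moved to about (2.0, 5.7).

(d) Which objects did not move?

the blue cylinder and the yellow cylinder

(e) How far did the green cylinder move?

1.5

From (3.8, 6.1) to (3.1, 4.8), the green cylinder covered √(0.7² + 1.3²) ≈ 1.5 units.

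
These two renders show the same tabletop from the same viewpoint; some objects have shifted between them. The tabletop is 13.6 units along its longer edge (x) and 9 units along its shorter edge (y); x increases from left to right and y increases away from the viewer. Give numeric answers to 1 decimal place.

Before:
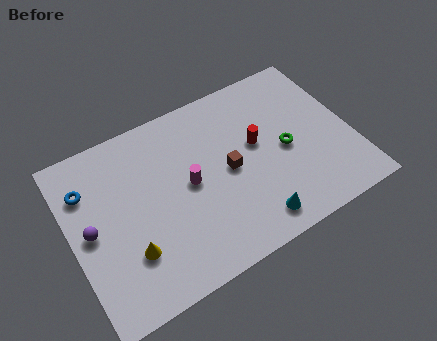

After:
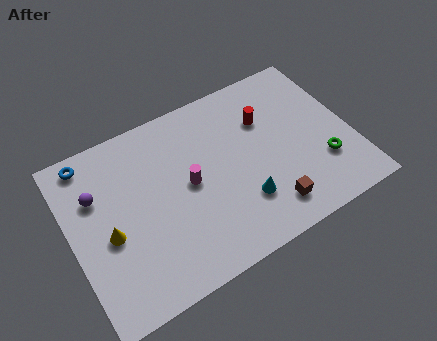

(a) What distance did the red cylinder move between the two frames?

1.3

The red cylinder was near (9.1, 5.1) before and (9.7, 6.2) after, so it travelled √(0.6² + 1.1²) ≈ 1.3 units.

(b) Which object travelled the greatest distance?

the brown cube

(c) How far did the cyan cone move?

1.2

The cyan cone moved from about (8.3, 1.3) to (8.0, 2.5), a distance of √(0.3² + 1.2²) ≈ 1.2.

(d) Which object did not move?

the magenta cylinder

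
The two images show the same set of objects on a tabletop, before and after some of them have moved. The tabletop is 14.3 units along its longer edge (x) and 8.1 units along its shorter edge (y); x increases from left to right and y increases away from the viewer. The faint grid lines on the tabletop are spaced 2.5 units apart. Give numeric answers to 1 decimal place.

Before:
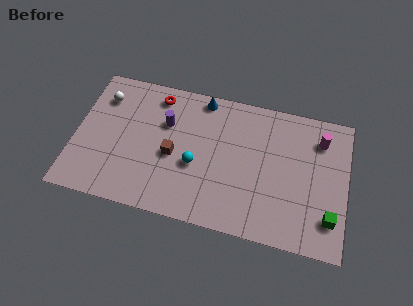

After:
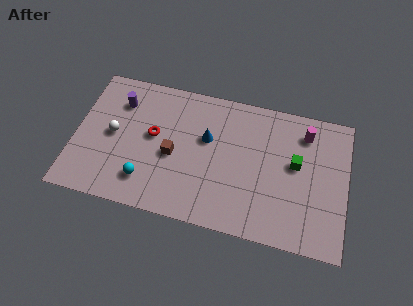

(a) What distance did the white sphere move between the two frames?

2.2

The white sphere moved from about (1.3, 6.2) to (2.0, 4.1), a distance of √(0.7² + 2.1²) ≈ 2.2.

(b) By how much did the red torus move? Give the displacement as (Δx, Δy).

(0.0, -2.4)

The red torus started near (4.1, 6.9) and ended near (4.1, 4.5).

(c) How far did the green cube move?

3.3

From (13.5, 1.9) to (11.6, 4.6), the green cube covered √(1.9² + 2.7²) ≈ 3.3 units.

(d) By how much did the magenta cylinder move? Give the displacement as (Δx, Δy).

(-0.8, 0.2)

The magenta cylinder started near (12.8, 6.3) and ended near (12.0, 6.5).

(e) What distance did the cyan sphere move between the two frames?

2.9

From (6.4, 3.3) to (3.9, 1.8), the cyan sphere covered √(2.5² + 1.5²) ≈ 2.9 units.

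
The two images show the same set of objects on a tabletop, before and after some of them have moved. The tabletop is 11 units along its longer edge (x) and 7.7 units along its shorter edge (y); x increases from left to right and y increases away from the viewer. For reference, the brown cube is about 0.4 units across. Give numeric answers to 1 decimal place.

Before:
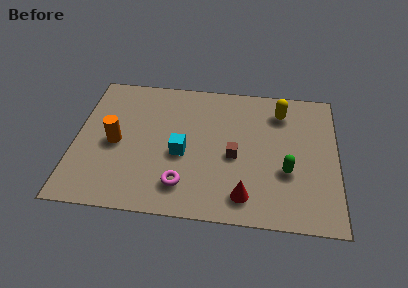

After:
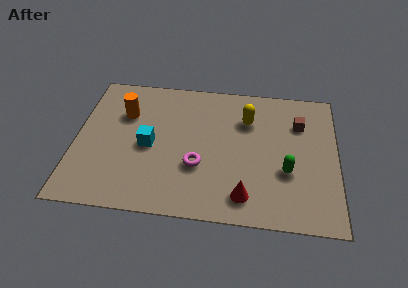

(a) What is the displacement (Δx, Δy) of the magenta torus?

(0.6, 1.1)

The magenta torus started near (4.6, 1.6) and ended near (5.2, 2.7).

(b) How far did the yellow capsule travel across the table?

1.5

The yellow capsule was near (8.6, 6.1) before and (7.2, 5.5) after, so it travelled √(1.4² + 0.6²) ≈ 1.5 units.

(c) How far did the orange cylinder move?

1.7

The orange cylinder was near (1.7, 3.6) before and (2.0, 5.3) after, so it travelled √(0.3² + 1.7²) ≈ 1.7 units.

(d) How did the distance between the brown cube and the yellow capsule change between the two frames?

-1.1

Before: roughly 3.3 units apart; after: 2.2. That's 1.1 units closer together.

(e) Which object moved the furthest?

the brown cube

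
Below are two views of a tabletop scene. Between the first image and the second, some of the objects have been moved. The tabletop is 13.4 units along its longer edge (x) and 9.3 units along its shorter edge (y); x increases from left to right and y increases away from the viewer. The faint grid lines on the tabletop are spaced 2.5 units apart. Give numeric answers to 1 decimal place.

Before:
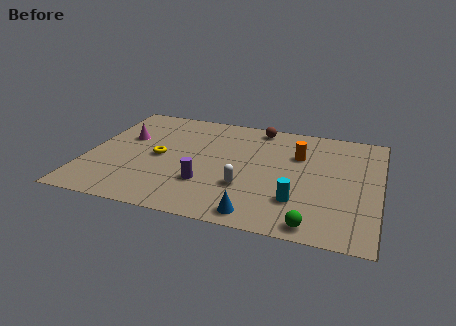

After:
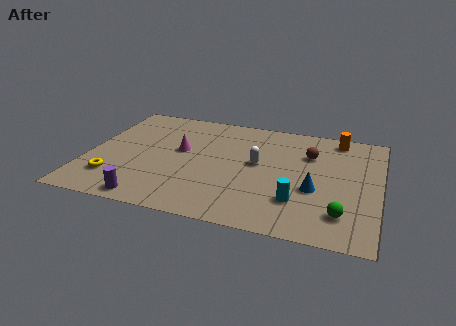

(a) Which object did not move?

the cyan cylinder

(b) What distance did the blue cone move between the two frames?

3.5

The blue cone moved from about (8.1, 1.0) to (10.5, 3.6), a distance of √(2.4² + 2.6²) ≈ 3.5.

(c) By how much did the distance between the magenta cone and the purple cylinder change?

-0.5

Before: roughly 5.0 units apart; after: 4.5. That's 0.5 units closer together.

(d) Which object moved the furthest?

the blue cone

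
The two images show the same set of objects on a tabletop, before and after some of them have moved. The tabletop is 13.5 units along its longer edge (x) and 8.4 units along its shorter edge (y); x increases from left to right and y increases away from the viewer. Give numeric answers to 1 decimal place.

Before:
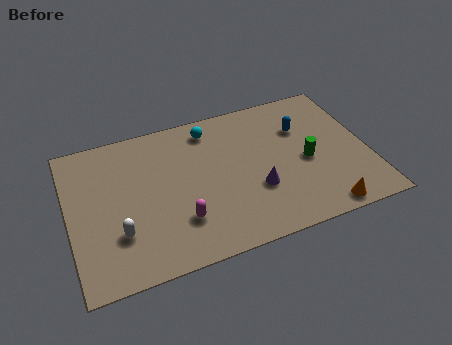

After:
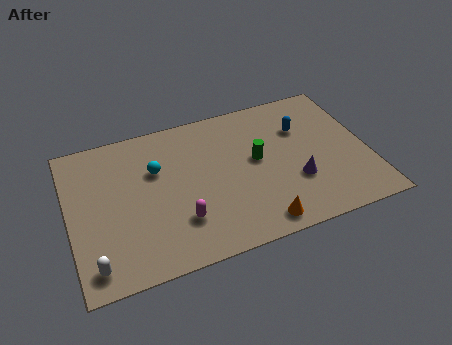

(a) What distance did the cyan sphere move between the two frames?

3.1

The cyan sphere was near (6.6, 7.1) before and (4.0, 5.5) after, so it travelled √(2.6² + 1.6²) ≈ 3.1 units.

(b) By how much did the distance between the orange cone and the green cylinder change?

+0.6

Before: roughly 3.0 units apart; after: 3.6. That's 0.6 units further apart.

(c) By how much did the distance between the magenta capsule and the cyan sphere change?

-1.8

Before: roughly 5.1 units apart; after: 3.3. That's 1.8 units closer together.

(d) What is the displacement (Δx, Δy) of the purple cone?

(1.8, -0.1)

The purple cone started near (8.3, 2.9) and ended near (10.1, 2.8).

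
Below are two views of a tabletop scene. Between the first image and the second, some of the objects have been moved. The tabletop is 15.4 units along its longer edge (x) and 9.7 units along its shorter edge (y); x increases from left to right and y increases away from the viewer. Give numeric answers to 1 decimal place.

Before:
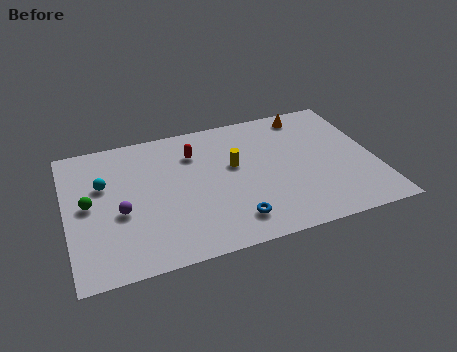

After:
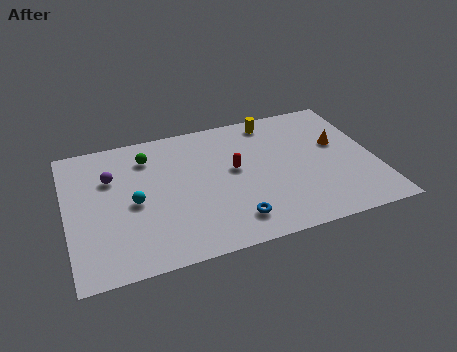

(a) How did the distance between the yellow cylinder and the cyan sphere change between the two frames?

+1.8

They were about 6.5 units apart before and 8.3 after — 1.8 units further apart.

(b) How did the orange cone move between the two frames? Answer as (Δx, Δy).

(1.3, -2.7)

The orange cone started near (12.4, 8.5) and ended near (13.7, 5.8).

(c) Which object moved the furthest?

the green sphere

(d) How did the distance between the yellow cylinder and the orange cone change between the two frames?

-0.8

They were about 4.9 units apart before and 4.1 after — 0.8 units closer together.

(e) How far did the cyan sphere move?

2.2

The cyan sphere was near (1.9, 6.2) before and (3.3, 4.5) after, so it travelled √(1.4² + 1.7²) ≈ 2.2 units.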